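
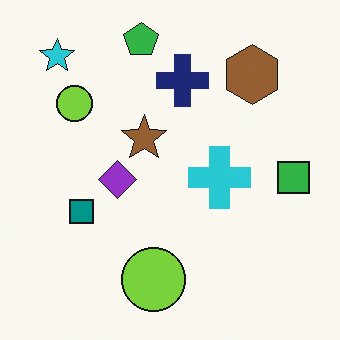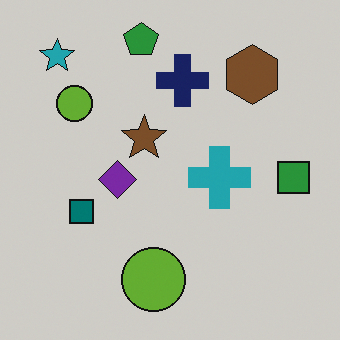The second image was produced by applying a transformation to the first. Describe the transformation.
This is the original image darkened a little.

Every pixel — background and shapes alike — is uniformly darkened.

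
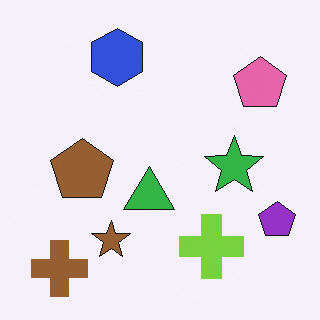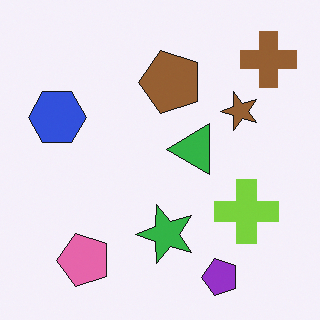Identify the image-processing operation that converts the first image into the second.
The transformation is: transposed (reflected across the top-left ↔ bottom-right diagonal).

Shapes have swapped their row and column positions — what was in the top-right is now in the bottom-left — a diagonal reflection.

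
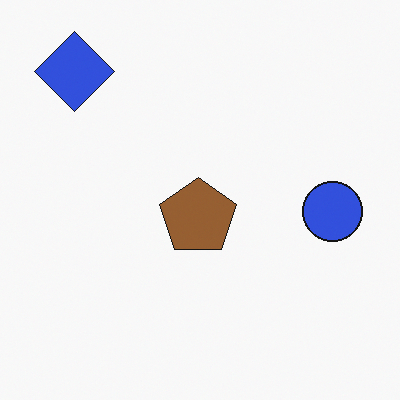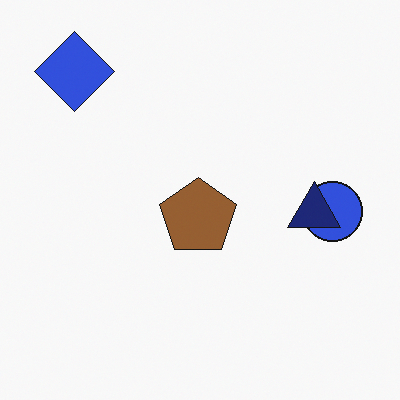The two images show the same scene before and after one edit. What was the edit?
The transformation is: overlaid with an additional navy triangle.

A navy triangle appears in the second image that is absent from the first.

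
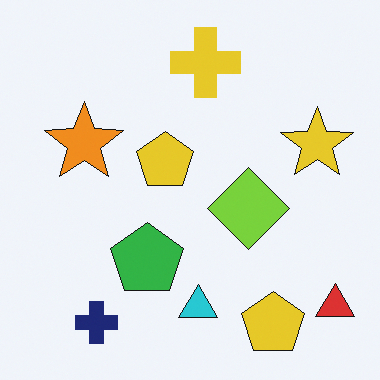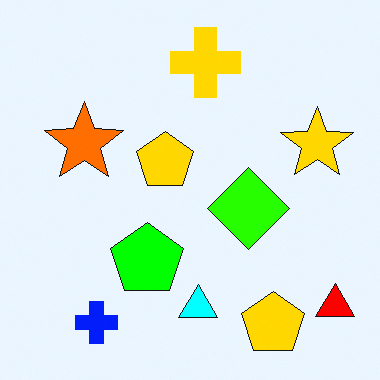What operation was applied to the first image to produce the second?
The transformation is: heavily oversaturated.

All colors are more vivid — a global saturation change.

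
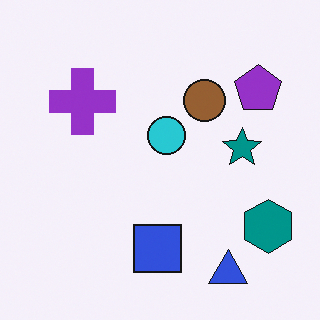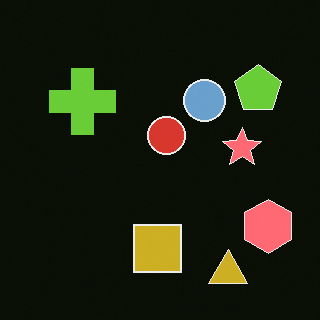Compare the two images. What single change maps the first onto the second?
It was color-inverted (negative).

The light background has become dark and every shape's color is its complement — a photographic negative.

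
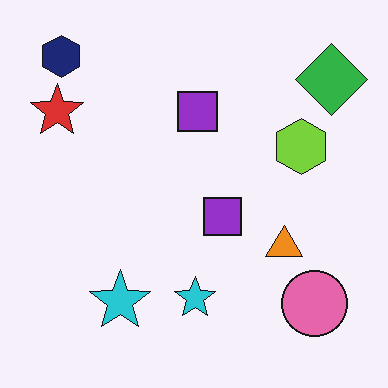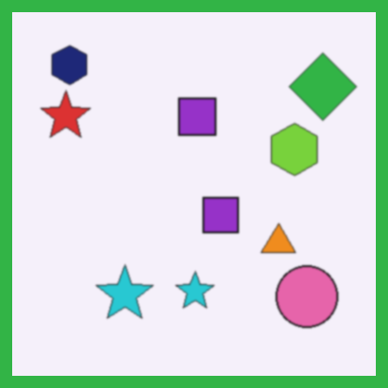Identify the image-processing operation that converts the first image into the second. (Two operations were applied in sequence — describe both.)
It was lightly blurred, then framed with a green border.

Shape edges and outlines are uniformly softened across the whole image. A solid green frame runs around the edge of the second image, with the content slightly shrunk inside it.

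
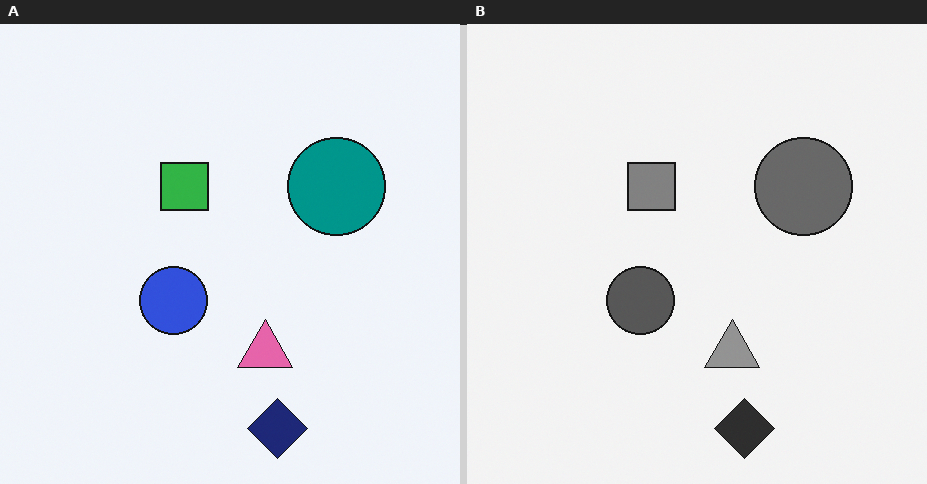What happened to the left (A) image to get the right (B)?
The image was converted to grayscale.

All color is removed — every shape is now a shade of grey.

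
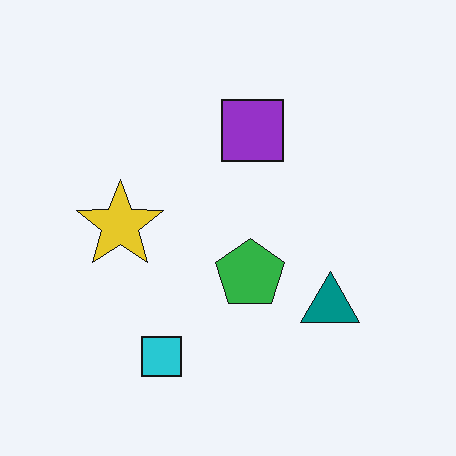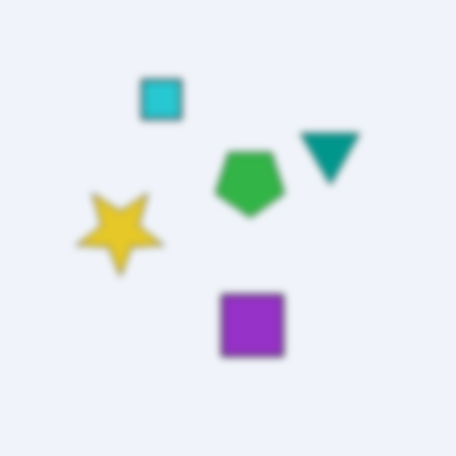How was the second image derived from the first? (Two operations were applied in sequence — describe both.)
This is the original image noticeably gaussian-blurred, then flipped vertically (top ↔ bottom).

Shape edges and outlines are uniformly softened across the whole image. The cyan square is in the bottom of the first image and the top of the second — shapes on opposite sides of the horizontal midline have swapped in a mirror flip.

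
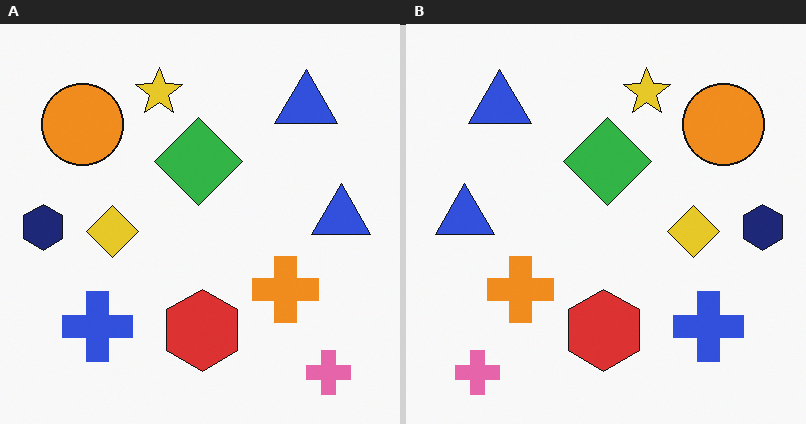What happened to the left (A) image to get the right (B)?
The transformation is: flipped horizontally (left ↔ right).

The navy hexagon is in the left of the left (A) image and the right of the right (B) — shapes on opposite sides of the vertical midline have swapped in a mirror flip.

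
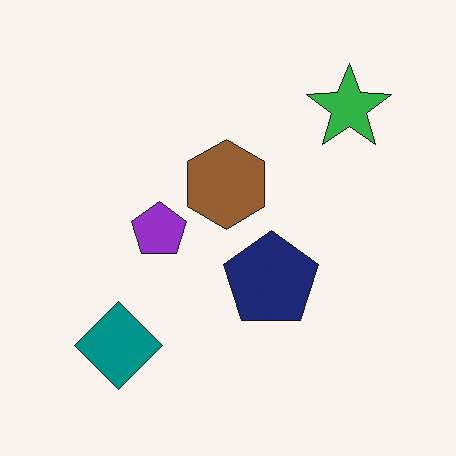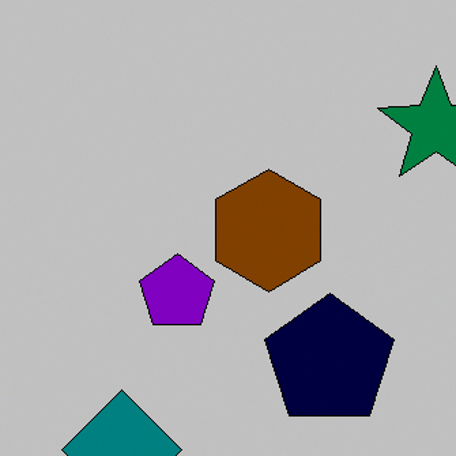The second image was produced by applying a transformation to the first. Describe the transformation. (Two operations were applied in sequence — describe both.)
The image was aggressively posterized, then cropped slightly and scaled back up.

Each flat color has snapped to a coarser quantized level — most visibly, the near-white background has dropped to a flat grey. The visible shapes are larger and the field of view is narrower; shapes near the original edges may be partly or wholly outside the frame — a crop-and-rescale.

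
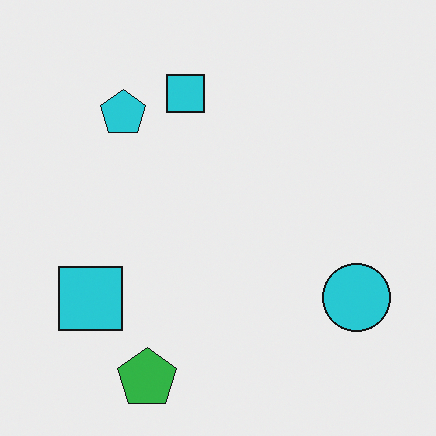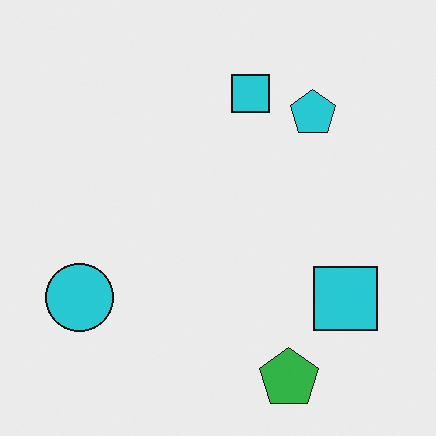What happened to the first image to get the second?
The image was flipped horizontally (left ↔ right).

The cyan circle is in the bottom-right of the first image and the bottom-left of the second — shapes on opposite sides of the vertical midline have swapped in a mirror flip.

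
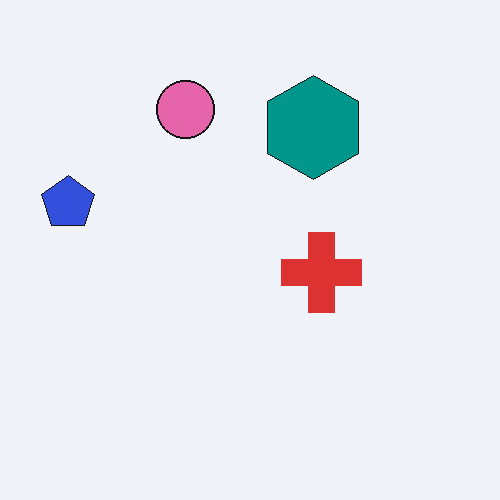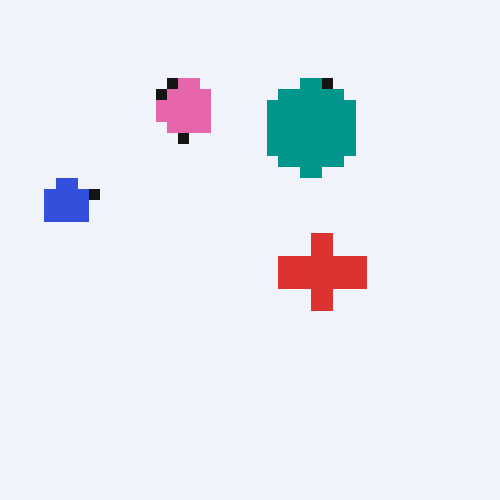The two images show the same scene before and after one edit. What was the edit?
It was heavily pixelated into large blocks.

Shapes are reduced to large square blocks; fine edges and outlines are lost — a downscale-then-upscale (mosaic) effect.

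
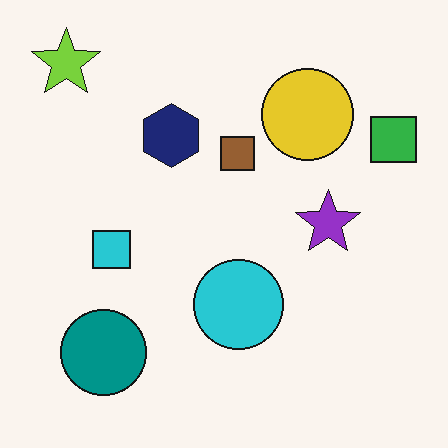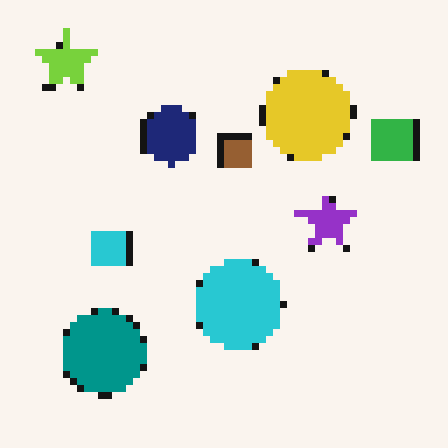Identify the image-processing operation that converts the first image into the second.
Pixelated into visible square blocks.

Shapes are reduced to large square blocks; fine edges and outlines are lost — a downscale-then-upscale (mosaic) effect.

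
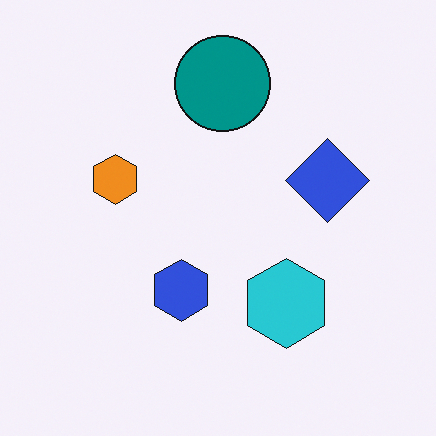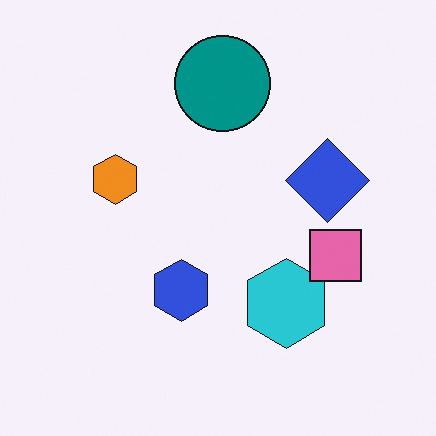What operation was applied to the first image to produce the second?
The second image is the first overlaid with an additional pink square.

A pink square appears in the second image that is absent from the first.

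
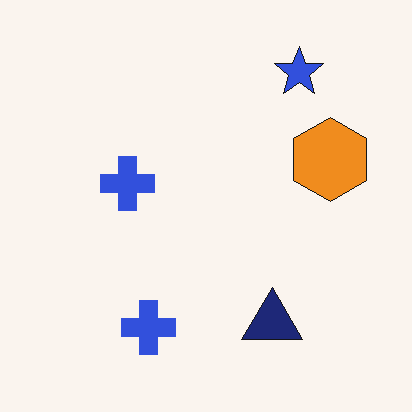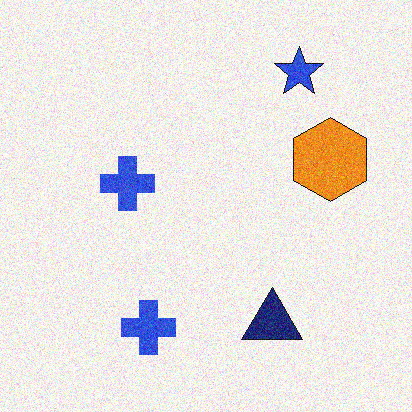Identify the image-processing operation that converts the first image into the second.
The transformation is: degraded with moderate additive noise.

Random speckle covers the whole image, including the flat background.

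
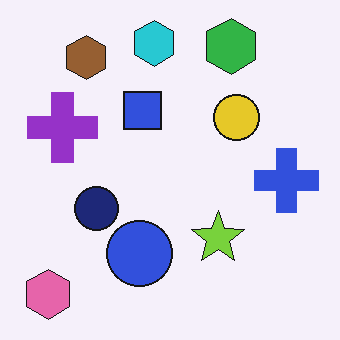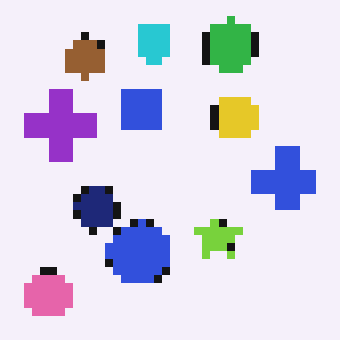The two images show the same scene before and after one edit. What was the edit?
The image was moderately pixelated.

Shapes are reduced to large square blocks; fine edges and outlines are lost — a downscale-then-upscale (mosaic) effect.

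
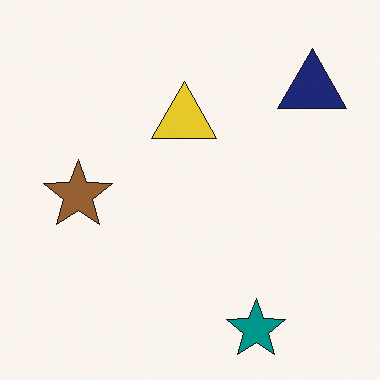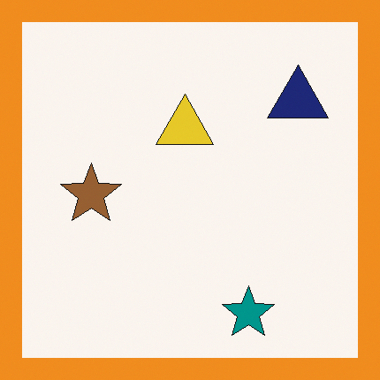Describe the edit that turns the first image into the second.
This is the original image framed with a orange border.

A solid orange frame runs around the edge of the second image, with the content slightly shrunk inside it.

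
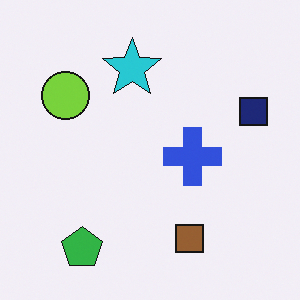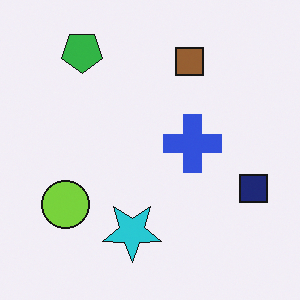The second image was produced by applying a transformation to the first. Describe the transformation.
This is the original image flipped vertically (top ↔ bottom).

The green pentagon is in the bottom-left of the first image and the top-left of the second — shapes on opposite sides of the horizontal midline have swapped in a mirror flip.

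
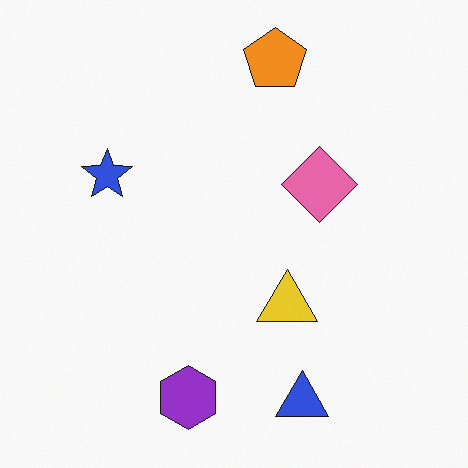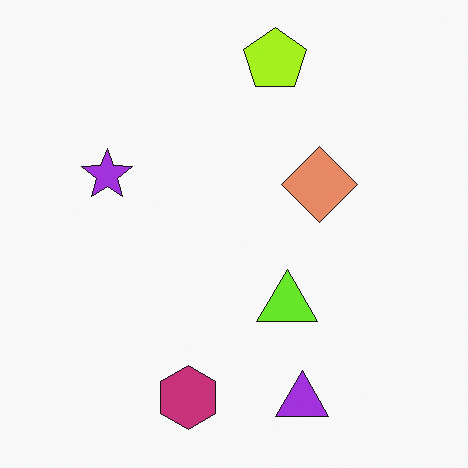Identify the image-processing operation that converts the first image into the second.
It was hue-shifted slightly.

Every shape's color has rotated by the same amount around the hue wheel — a uniform hue shift.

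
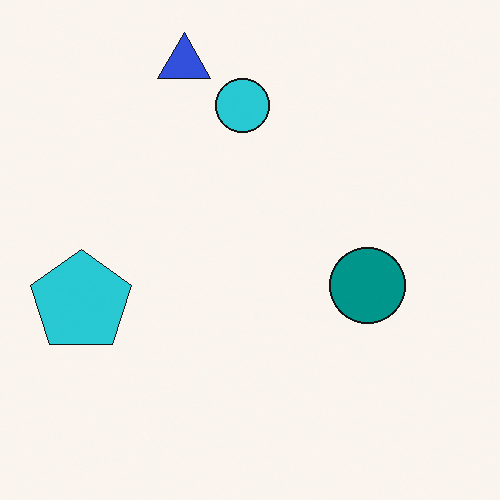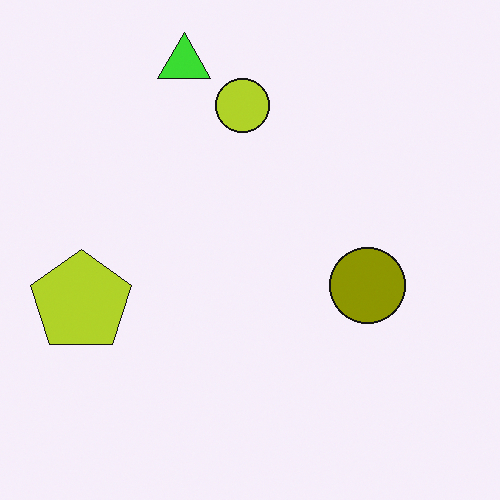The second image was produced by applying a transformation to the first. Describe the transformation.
It was hue-shifted through roughly half the color wheel.

Every shape's color has rotated by the same amount around the hue wheel — a uniform hue shift.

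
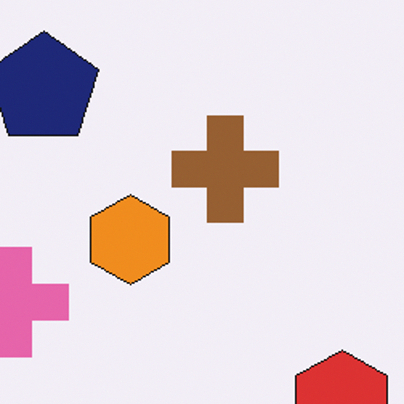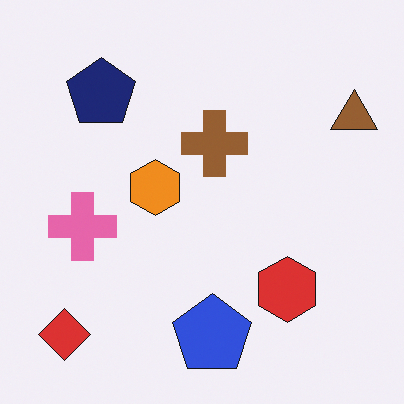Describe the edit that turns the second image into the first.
The transformation is: cropped to a modestly smaller region and rescaled.

The visible shapes are larger and the field of view is narrower; shapes near the original edges may be partly or wholly outside the frame — a crop-and-rescale.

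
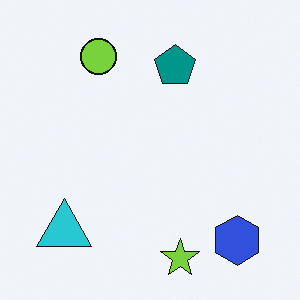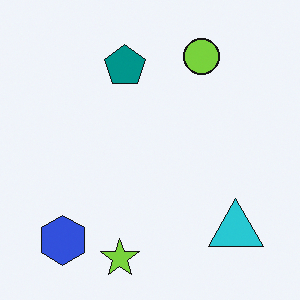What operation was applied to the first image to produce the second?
It was flipped horizontally (left ↔ right).

The blue hexagon is in the bottom-right of the first image and the bottom-left of the second — shapes on opposite sides of the vertical midline have swapped in a mirror flip.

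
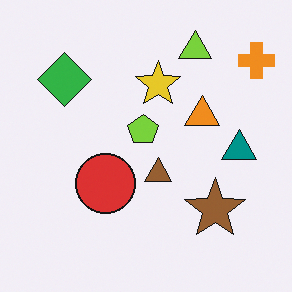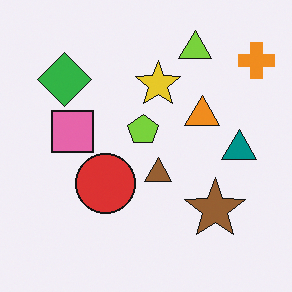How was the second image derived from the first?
The second image is the first overlaid with an additional pink square.

A pink square appears in the second image that is absent from the first.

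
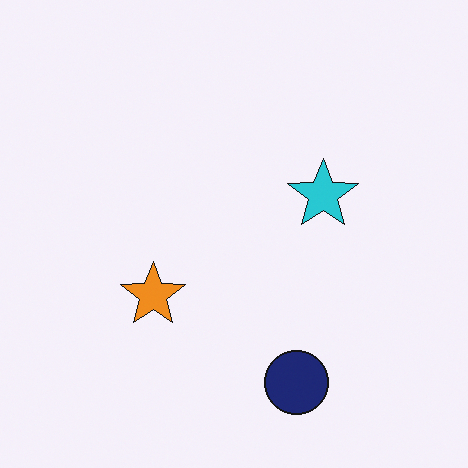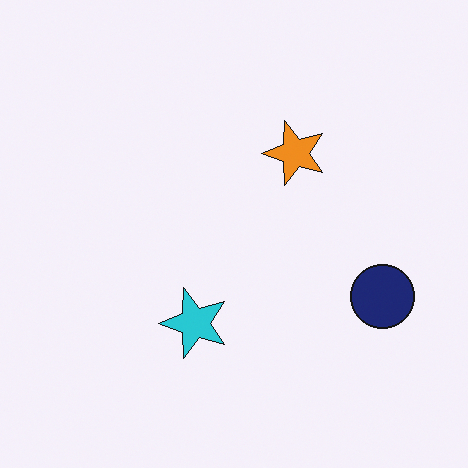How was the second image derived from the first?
The image was transposed (reflected across the top-left ↔ bottom-right diagonal).

Shapes have swapped their row and column positions — what was in the top-right is now in the bottom-left — a diagonal reflection.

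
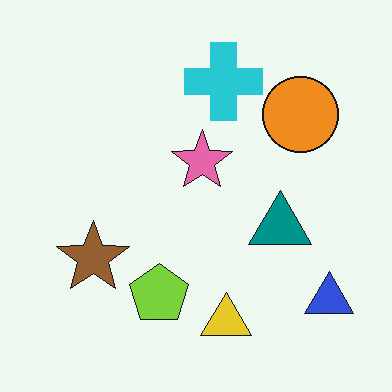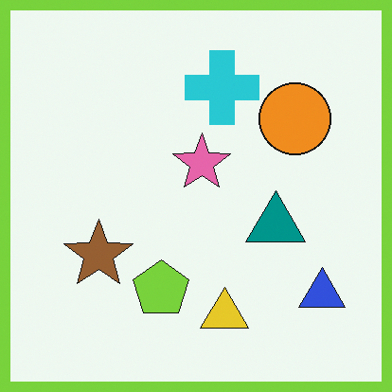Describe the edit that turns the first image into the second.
This is the original image framed with a lime border.

A solid lime frame runs around the edge of the second image, with the content slightly shrunk inside it.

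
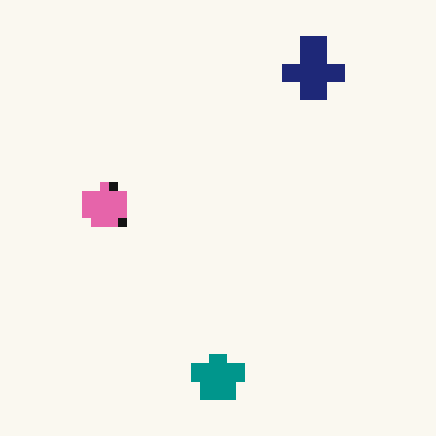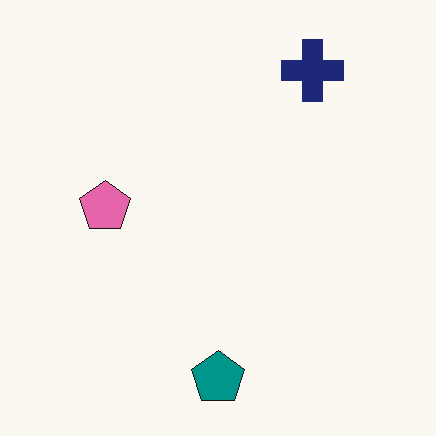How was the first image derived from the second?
Coarsely pixelated.

Shapes are reduced to large square blocks; fine edges and outlines are lost — a downscale-then-upscale (mosaic) effect.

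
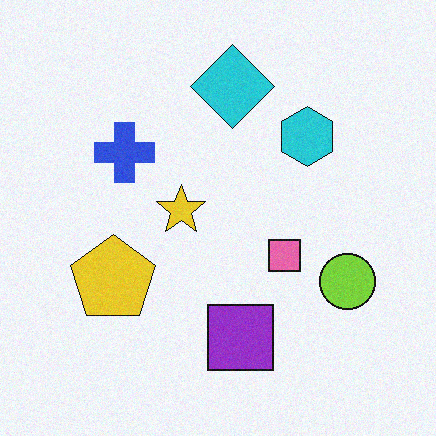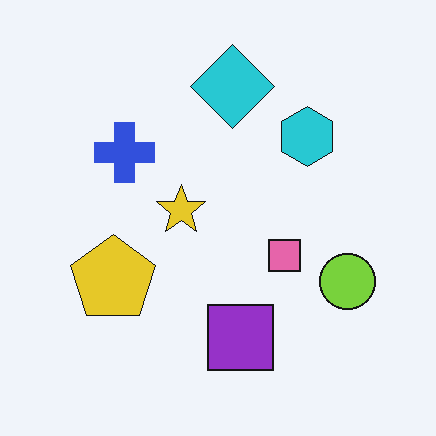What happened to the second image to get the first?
The image was degraded with a light layer of grain.

Random speckle covers the whole image, including the flat background.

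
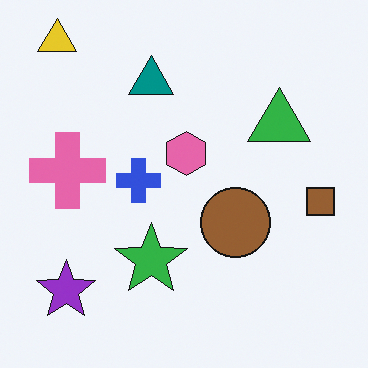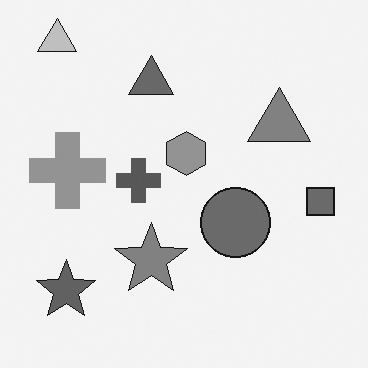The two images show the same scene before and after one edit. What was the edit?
The second image is the first converted to grayscale.

All color is removed — every shape is now a shade of grey.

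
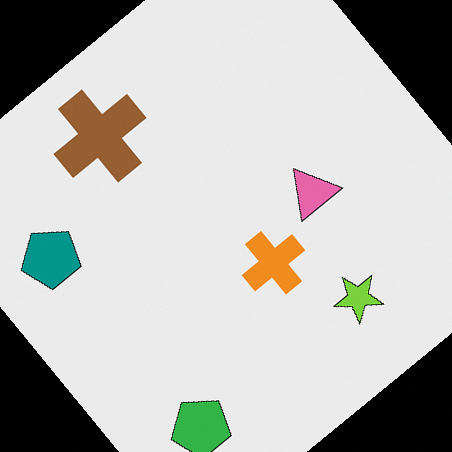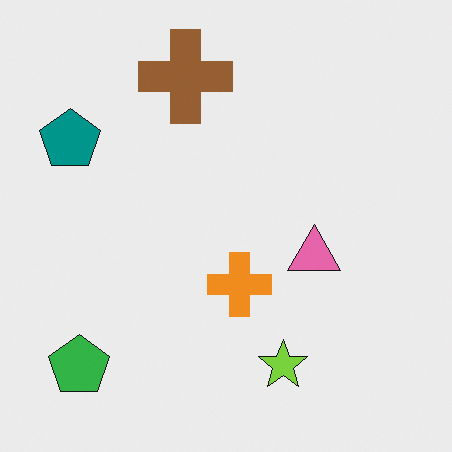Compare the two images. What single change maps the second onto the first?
The image was rotated counter-clockwise by a large amount — several tens of degrees.

Every shape is tilted by the same angle and the image corners show triangular fill wedges — a whole-image rotation by a non-right angle.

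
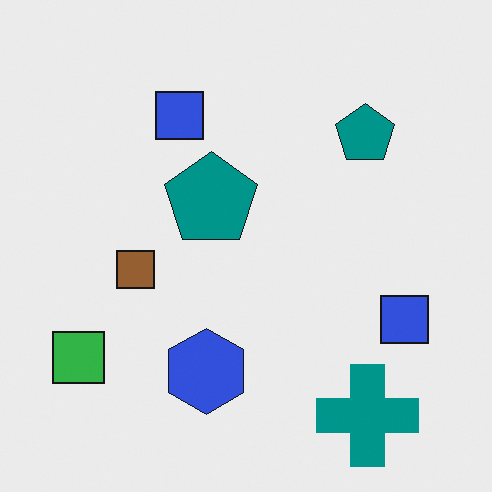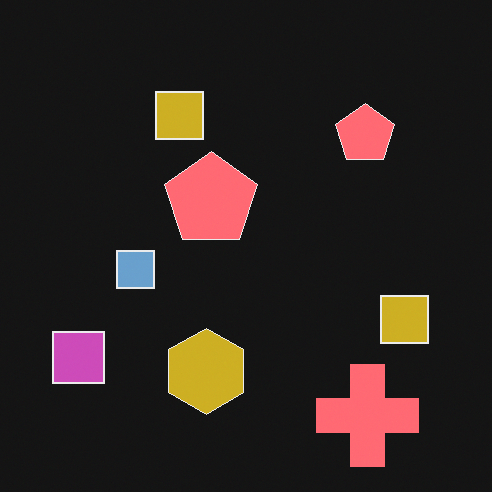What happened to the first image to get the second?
Color-inverted (negative).

The light background has become dark and every shape's color is its complement — a photographic negative.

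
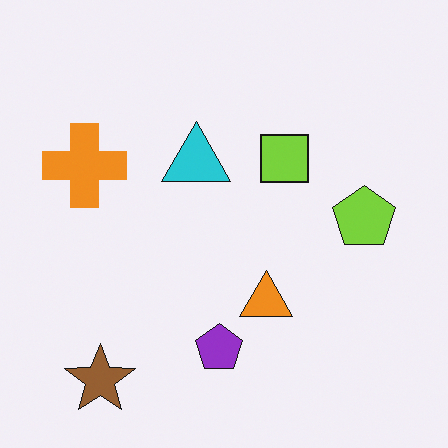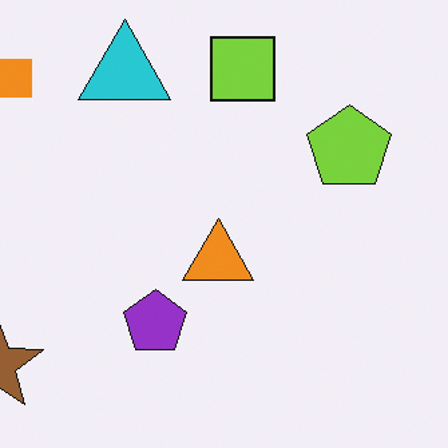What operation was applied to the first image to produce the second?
The second image is the first cropped slightly and scaled back up.

The visible shapes are larger and the field of view is narrower; shapes near the original edges may be partly or wholly outside the frame — a crop-and-rescale.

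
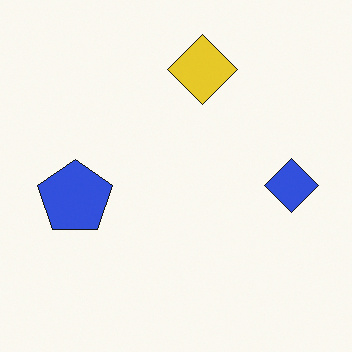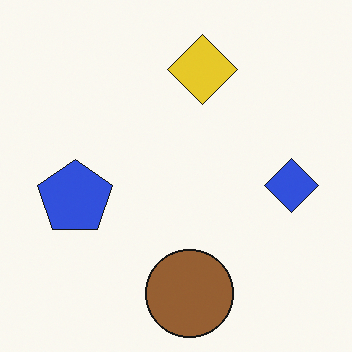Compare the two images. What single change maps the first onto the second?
It was overlaid with an additional brown circle.

A brown circle appears in the second image that is absent from the first.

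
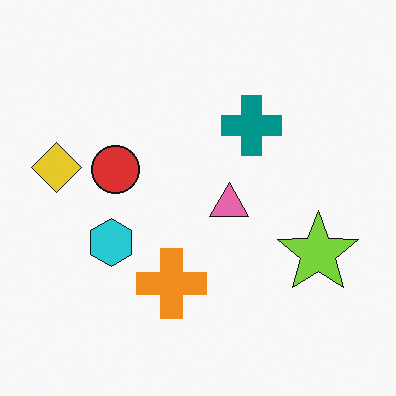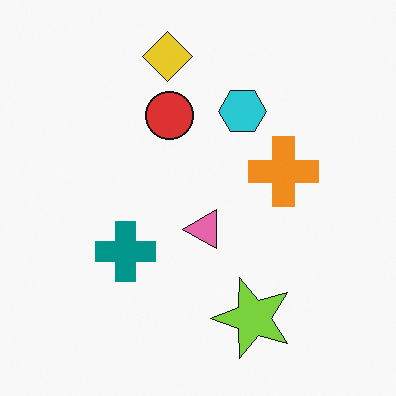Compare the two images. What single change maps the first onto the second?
It was transposed (reflected across the top-left ↔ bottom-right diagonal).

Shapes have swapped their row and column positions — what was in the top-right is now in the bottom-left — a diagonal reflection.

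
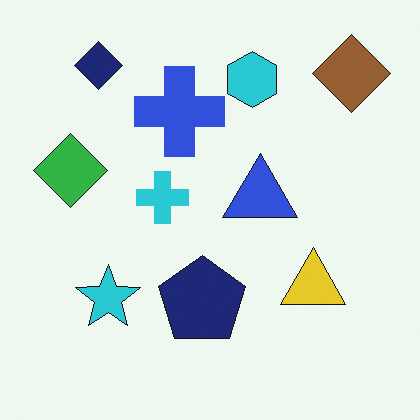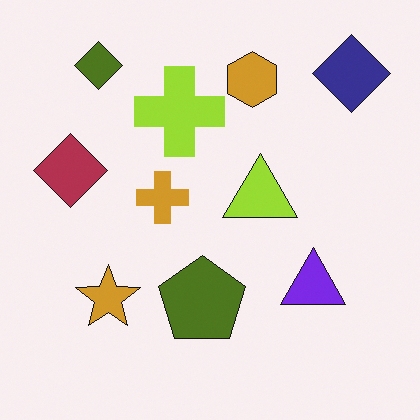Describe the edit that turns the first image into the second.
The transformation is: hue-shifted by a large amount.

Every shape's color has rotated by the same amount around the hue wheel — a uniform hue shift.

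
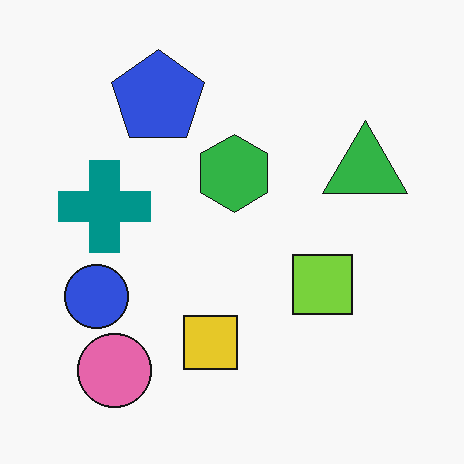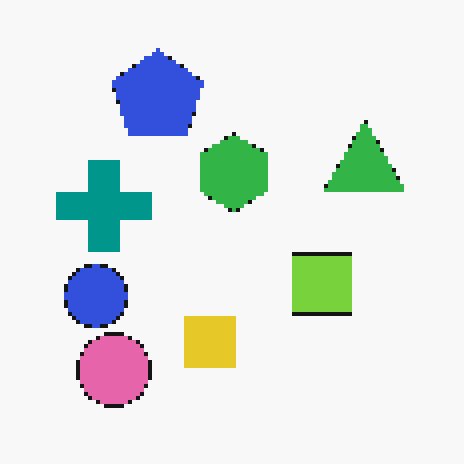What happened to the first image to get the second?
The image was lightly pixelated (a mild mosaic effect).

Shapes are reduced to large square blocks; fine edges and outlines are lost — a downscale-then-upscale (mosaic) effect.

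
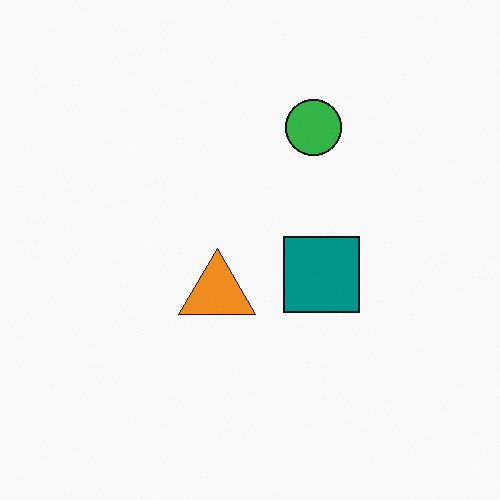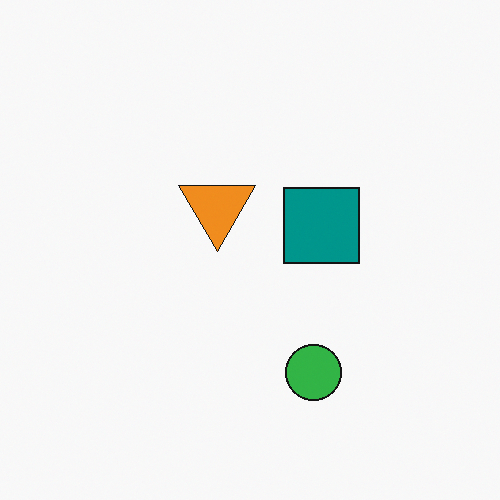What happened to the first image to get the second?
The image was flipped vertically (top ↔ bottom).

The green circle is in the top of the first image and the bottom of the second — shapes on opposite sides of the horizontal midline have swapped in a mirror flip.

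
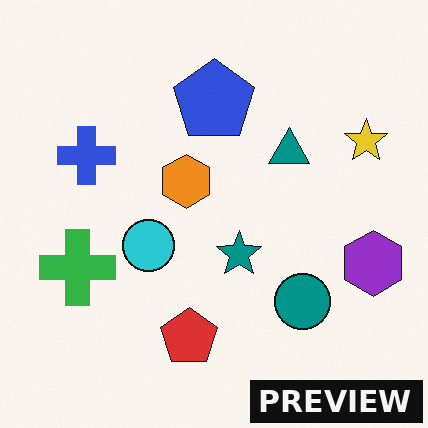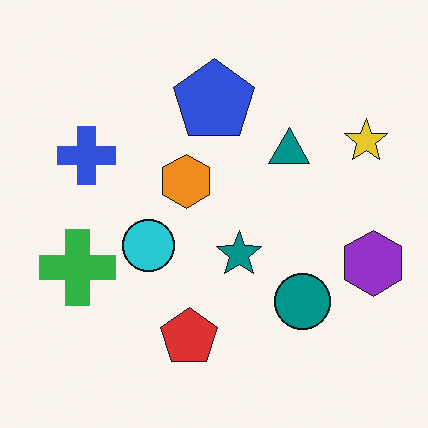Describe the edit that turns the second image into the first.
This is the original image watermarked with the text "PREVIEW" in the lower-right corner.

A dark label reading "PREVIEW" appears in the lower-right corner.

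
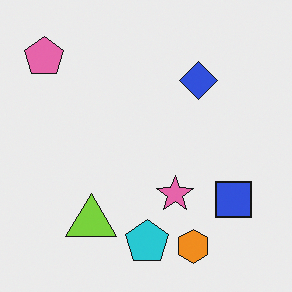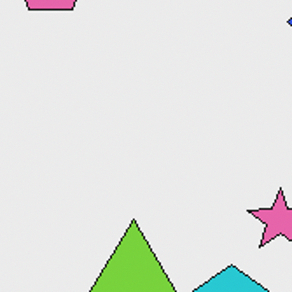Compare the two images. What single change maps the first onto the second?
The second image is the first cropped to a noticeably smaller region and rescaled.

The visible shapes are larger and the field of view is narrower; shapes near the original edges may be partly or wholly outside the frame — a crop-and-rescale.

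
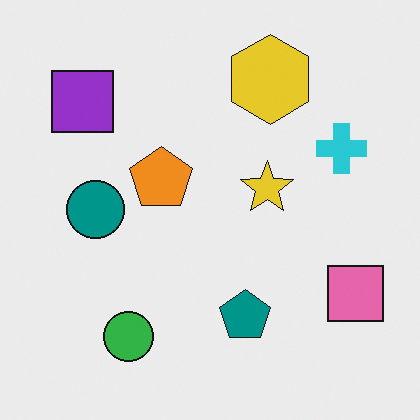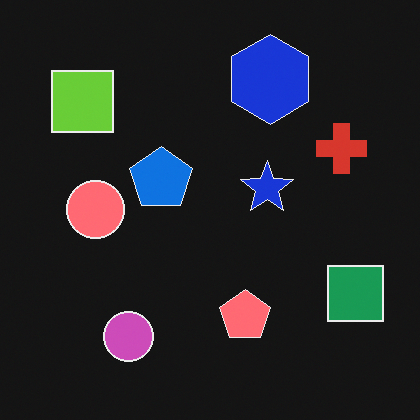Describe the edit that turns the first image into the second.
This is the original image color-inverted (negative).

The light background has become dark and every shape's color is its complement — a photographic negative.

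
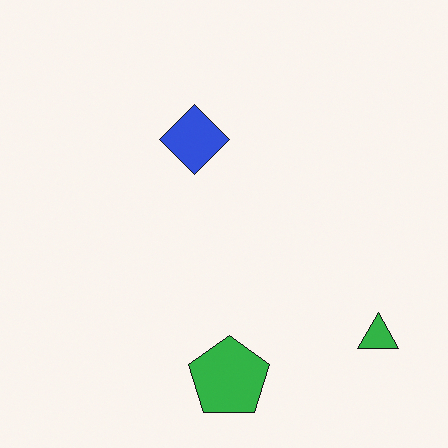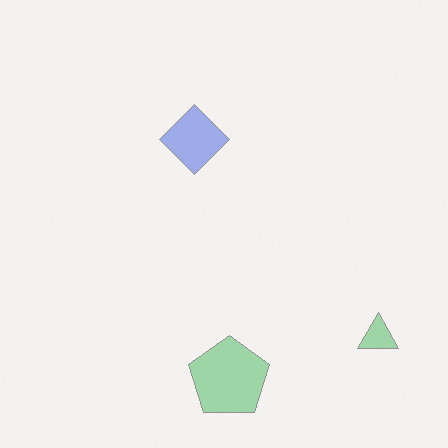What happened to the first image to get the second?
The transformation is: washed out (contrast reduced).

Tones are pushed toward mid-grey across the whole image — a global contrast change.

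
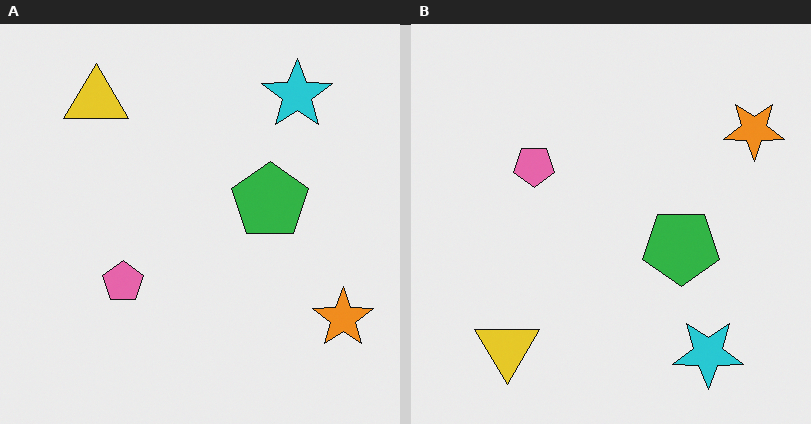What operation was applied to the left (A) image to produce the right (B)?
Flipped vertically (top ↔ bottom).

The cyan star is in the top-right of the left (A) image and the bottom-right of the right (B) — shapes on opposite sides of the horizontal midline have swapped in a mirror flip.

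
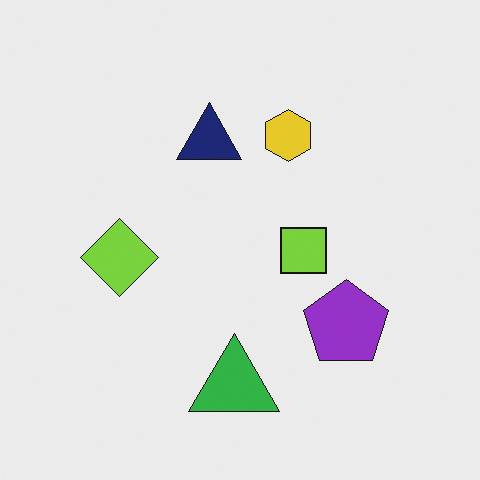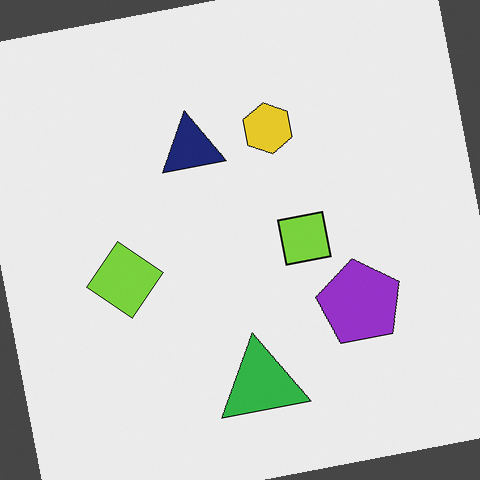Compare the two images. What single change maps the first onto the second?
This is the original image rotated counter-clockwise by a slight angle.

Every shape is tilted by the same angle and the image corners show triangular fill wedges — a whole-image rotation by a non-right angle.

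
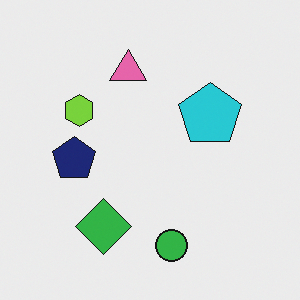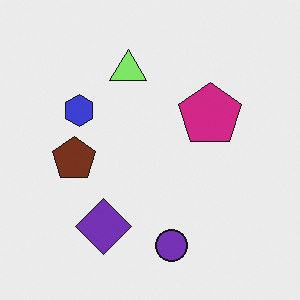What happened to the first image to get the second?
It was hue-shifted through roughly a third of the color wheel.

Every shape's color has rotated by the same amount around the hue wheel — a uniform hue shift.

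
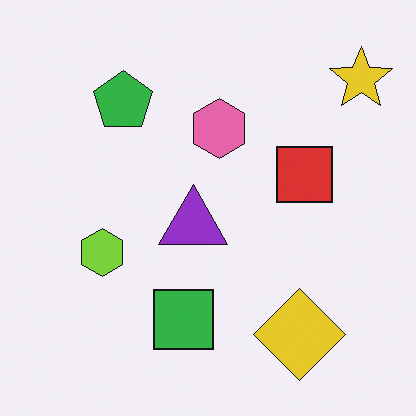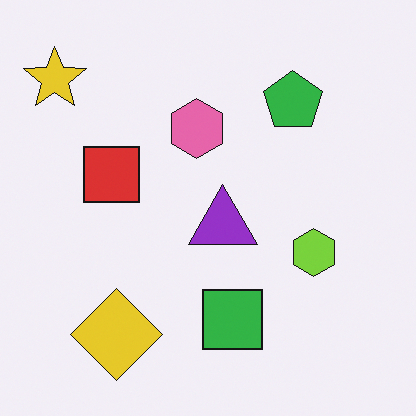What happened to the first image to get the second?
It was flipped horizontally (left ↔ right).

The yellow star is in the top-right of the first image and the top-left of the second — shapes on opposite sides of the vertical midline have swapped in a mirror flip.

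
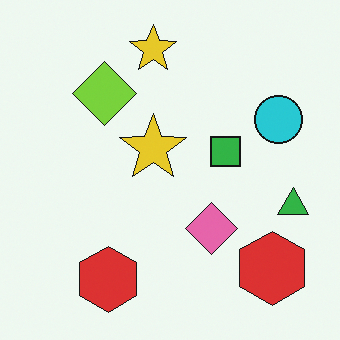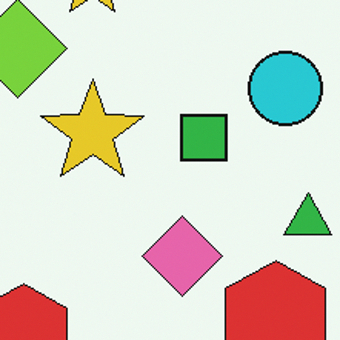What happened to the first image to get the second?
The transformation is: cropped slightly and scaled back up.

The visible shapes are larger and the field of view is narrower; shapes near the original edges may be partly or wholly outside the frame — a crop-and-rescale.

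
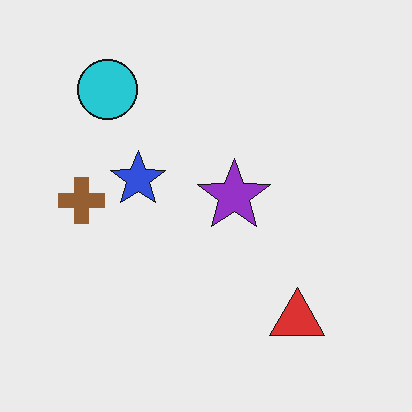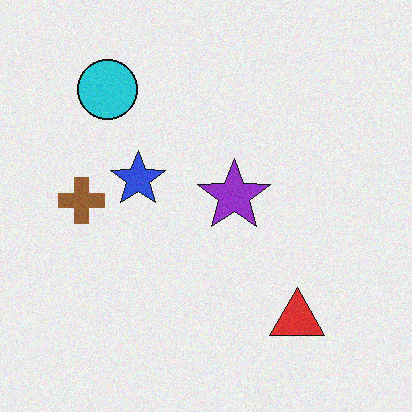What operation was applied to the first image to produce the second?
The second image is the first degraded with light additive noise.

Random speckle covers the whole image, including the flat background.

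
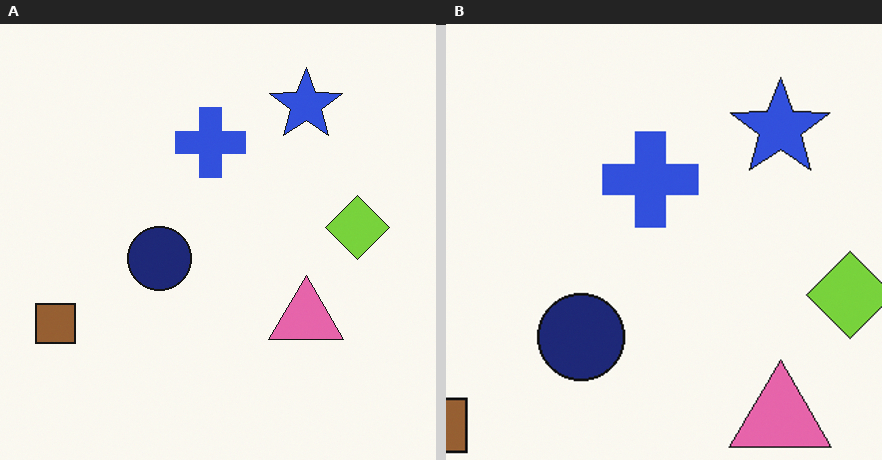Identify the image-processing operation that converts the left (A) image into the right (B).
The transformation is: cropped to a modestly smaller region and rescaled.

The visible shapes are larger and the field of view is narrower; shapes near the original edges may be partly or wholly outside the frame — a crop-and-rescale.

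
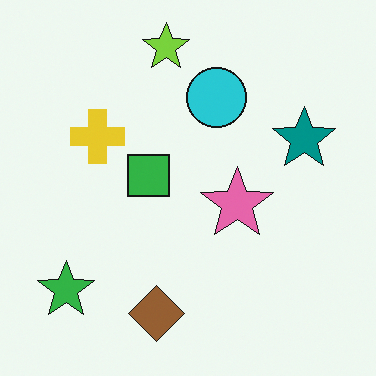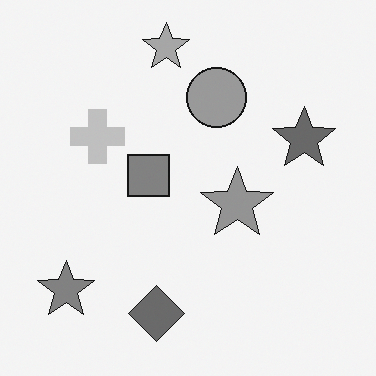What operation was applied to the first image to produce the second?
The image was converted to grayscale.

All color is removed — every shape is now a shade of grey.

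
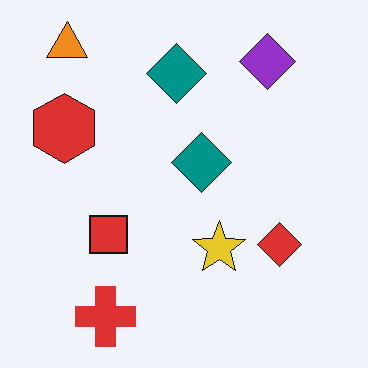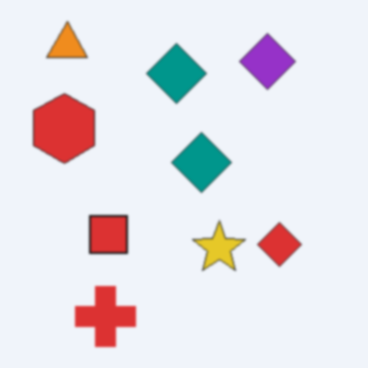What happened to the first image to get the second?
This is the original image slightly softened.

Shape edges and outlines are uniformly softened across the whole image.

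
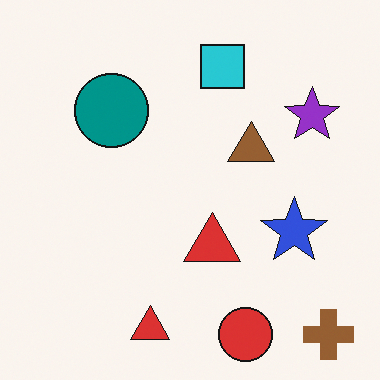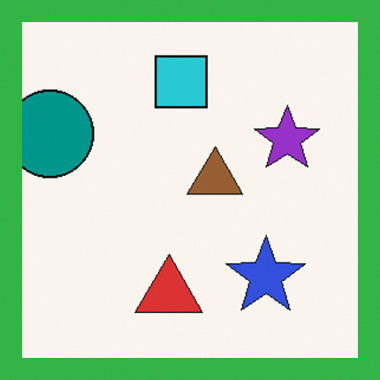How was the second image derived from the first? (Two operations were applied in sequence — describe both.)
The image was cropped slightly and scaled back up, then framed with a green border.

The visible shapes are larger and the field of view is narrower; shapes near the original edges may be partly or wholly outside the frame — a crop-and-rescale. A solid green frame runs around the edge of the second image, with the content slightly shrunk inside it.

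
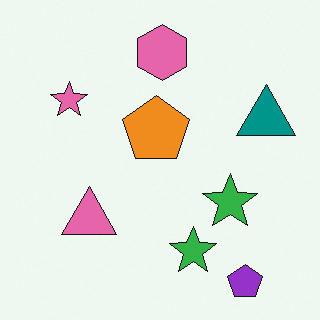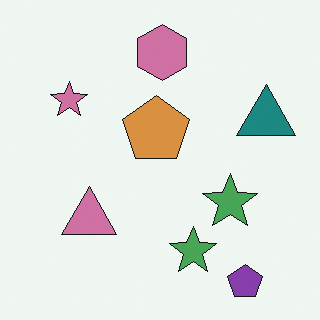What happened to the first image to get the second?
Slightly desaturated.

All colors are more muted and greyish — a global saturation change.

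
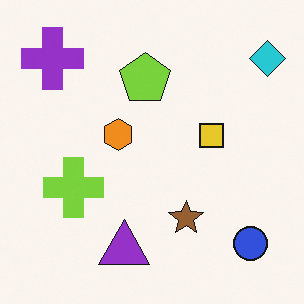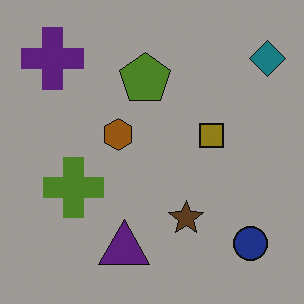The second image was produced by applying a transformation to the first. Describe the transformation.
This is the original image darkened a lot.

Every pixel — background and shapes alike — is uniformly darkened.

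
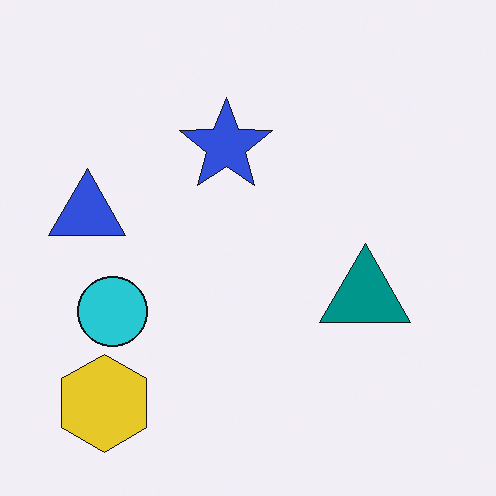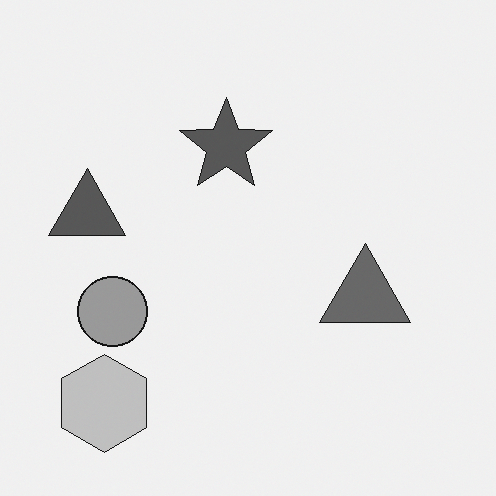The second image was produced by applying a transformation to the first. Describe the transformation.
This is the original image converted to grayscale.

All color is removed — every shape is now a shade of grey.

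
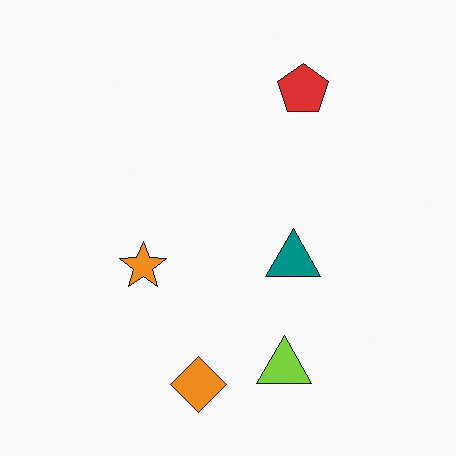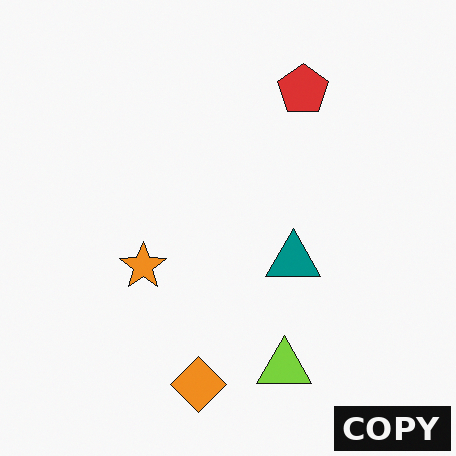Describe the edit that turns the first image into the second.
It was watermarked with the text "COPY" in the lower-right corner.

A dark label reading "COPY" appears in the lower-right corner.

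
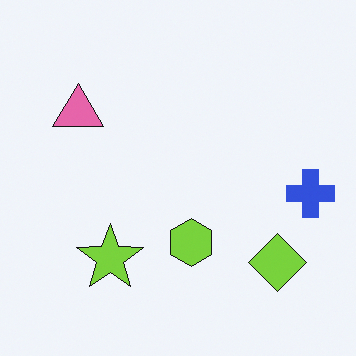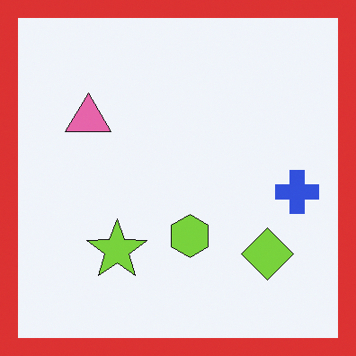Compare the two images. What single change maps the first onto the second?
Framed with a red border.

A solid red frame runs around the edge of the second image, with the content slightly shrunk inside it.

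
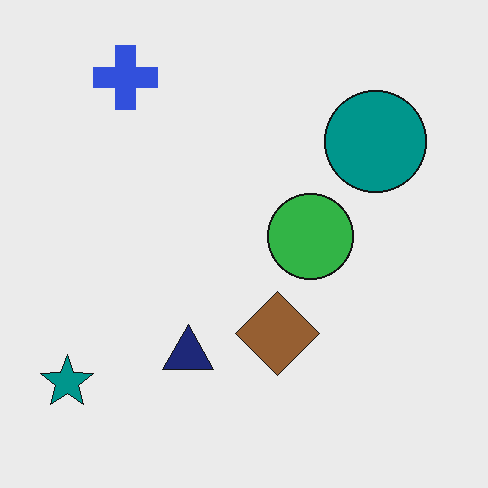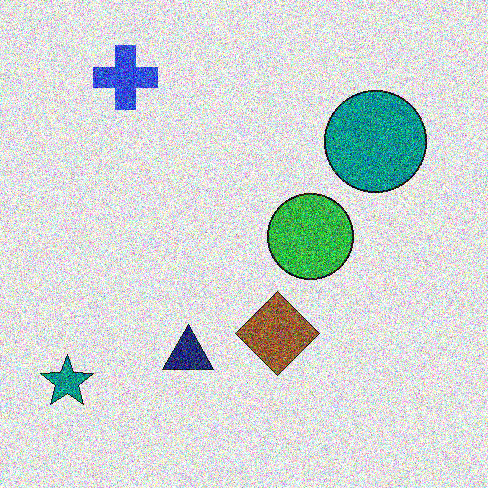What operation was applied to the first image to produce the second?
The transformation is: degraded with strong gaussian noise.

Random speckle covers the whole image, including the flat background.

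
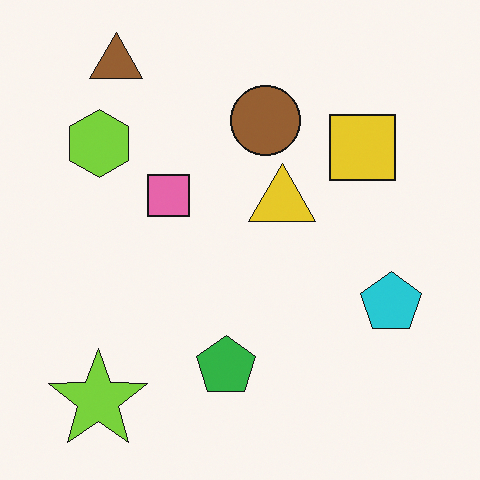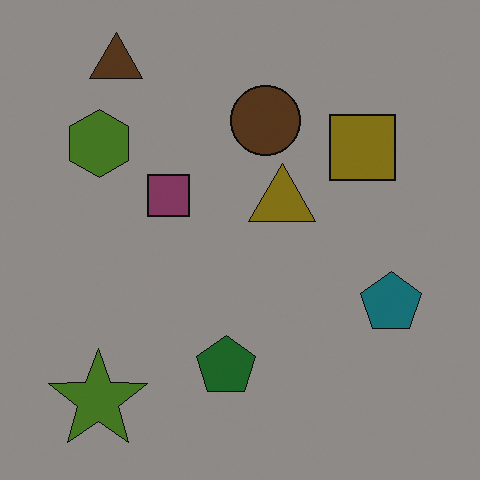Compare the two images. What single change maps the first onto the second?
The second image is the first substantially darkened.

Every pixel — background and shapes alike — is uniformly darkened.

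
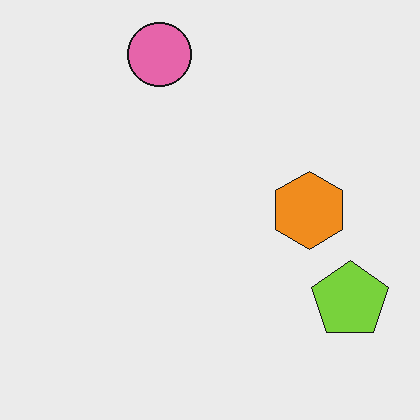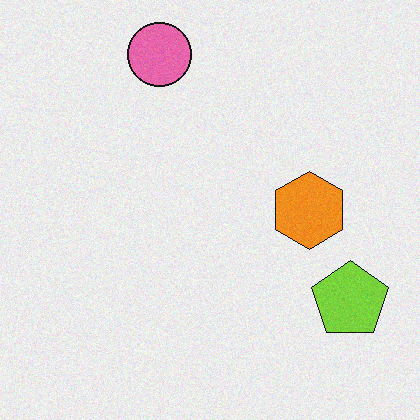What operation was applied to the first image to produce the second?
This is the original image degraded with a light layer of grain.

Random speckle covers the whole image, including the flat background.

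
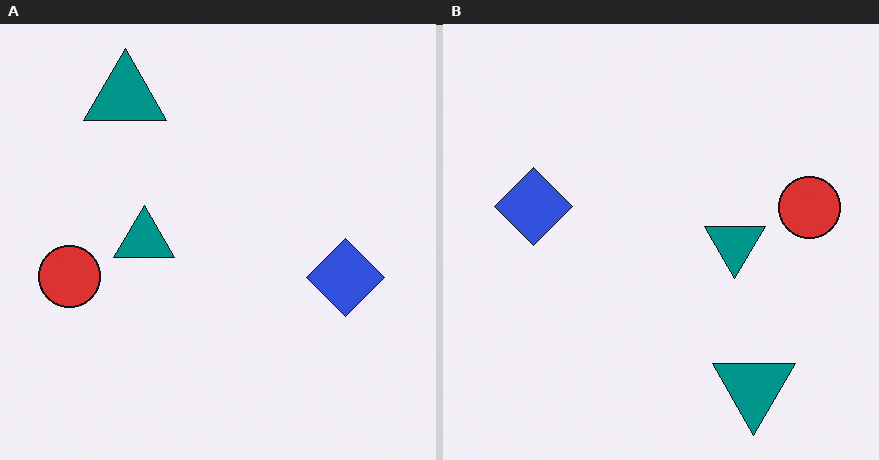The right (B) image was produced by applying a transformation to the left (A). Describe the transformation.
The transformation is: rotated 180°.

The red circle sits in the left of the left (A) image and the right of the right (B) — consistent with a whole-image 180° rotation.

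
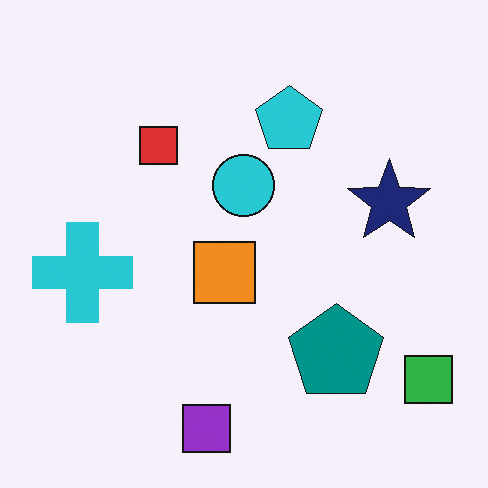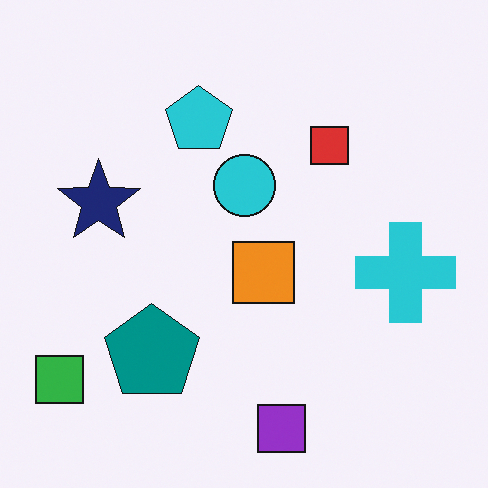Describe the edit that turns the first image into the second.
This is the original image flipped horizontally (left ↔ right).

The green square is in the bottom-right of the first image and the bottom-left of the second — shapes on opposite sides of the vertical midline have swapped in a mirror flip.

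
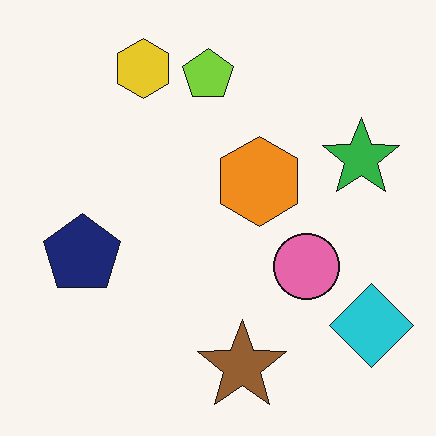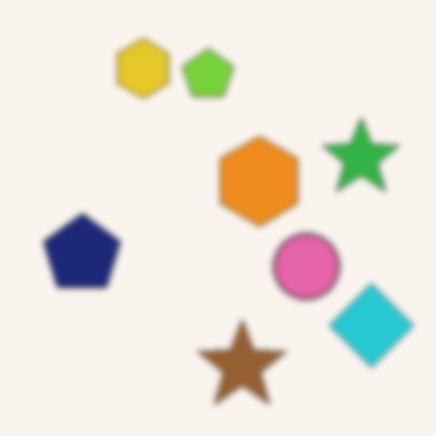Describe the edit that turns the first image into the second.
It was moderately blurred.

Shape edges and outlines are uniformly softened across the whole image.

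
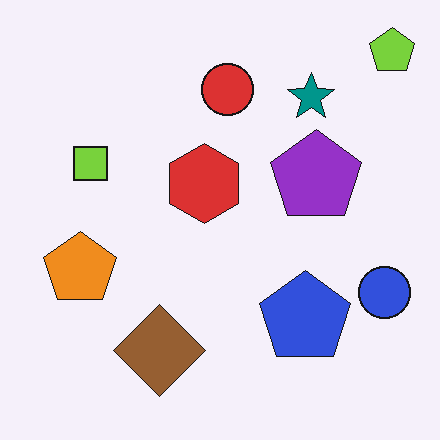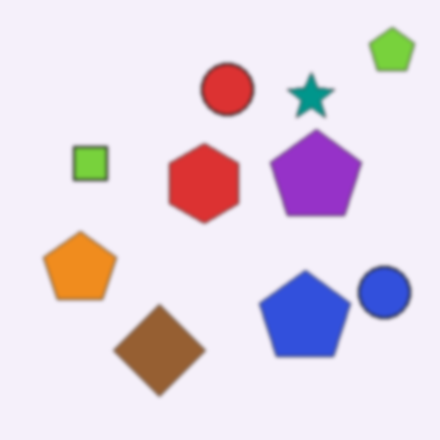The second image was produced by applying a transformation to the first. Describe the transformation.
The second image is the first slightly softened.

Shape edges and outlines are uniformly softened across the whole image.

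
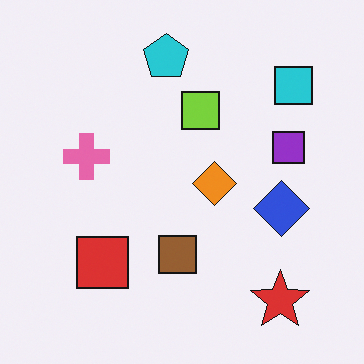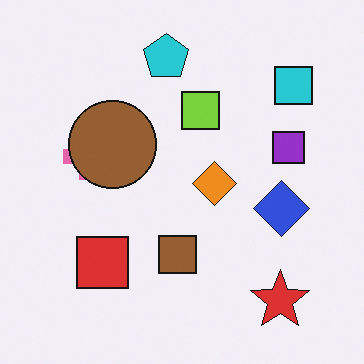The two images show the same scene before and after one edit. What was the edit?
The transformation is: overlaid with an additional brown circle.

A brown circle appears in the second image that is absent from the first.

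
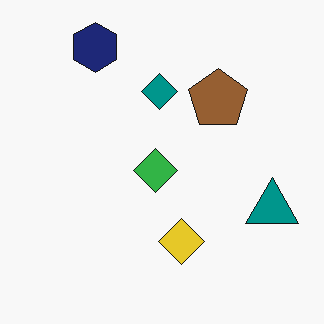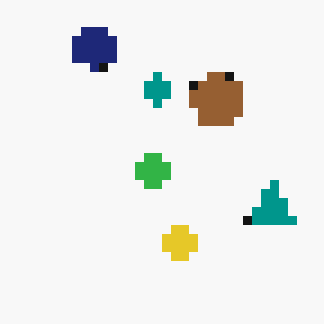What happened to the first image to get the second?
The image was heavily pixelated into large blocks.

Shapes are reduced to large square blocks; fine edges and outlines are lost — a downscale-then-upscale (mosaic) effect.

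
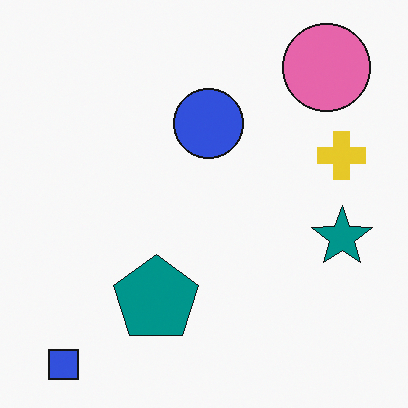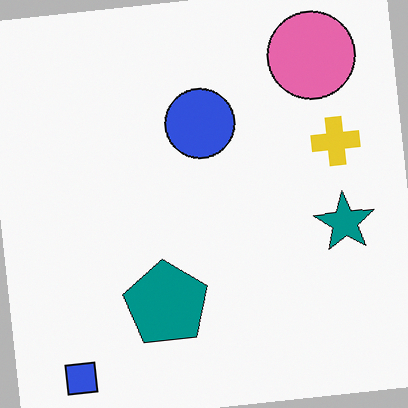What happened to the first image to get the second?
It was rotated counter-clockwise by a few degrees.

Every shape is tilted by the same angle and the image corners show triangular fill wedges — a whole-image rotation by a non-right angle.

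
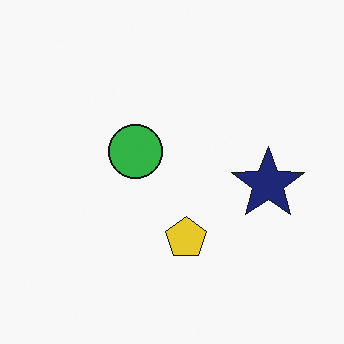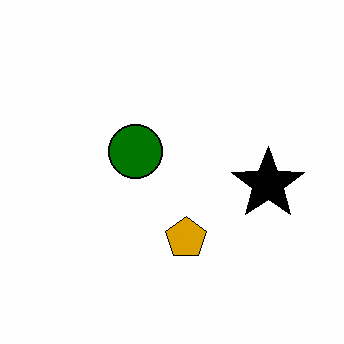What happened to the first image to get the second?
The image was boosted in contrast.

Tones are pushed away from mid-grey across the whole image — a global contrast change.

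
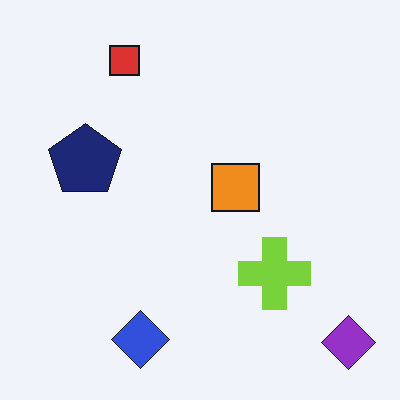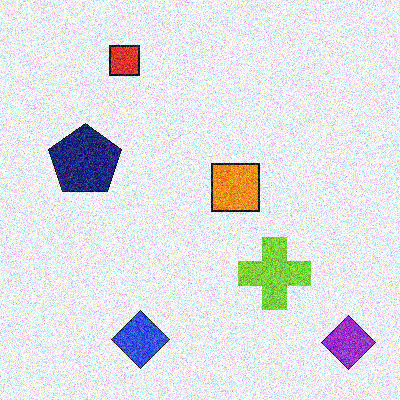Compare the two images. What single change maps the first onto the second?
The image was degraded with a thick layer of grain.

Random speckle covers the whole image, including the flat background.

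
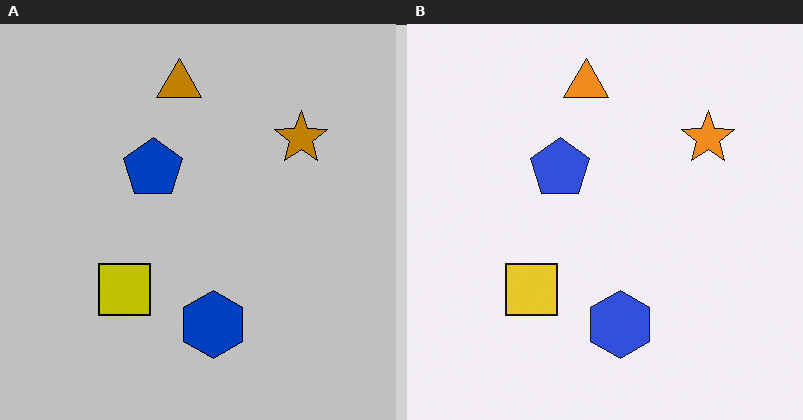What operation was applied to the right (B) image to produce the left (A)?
This is the original image heavily posterized to just a handful of flat colors.

Each flat color has snapped to a coarser quantized level — most visibly, the near-white background has dropped to a flat grey.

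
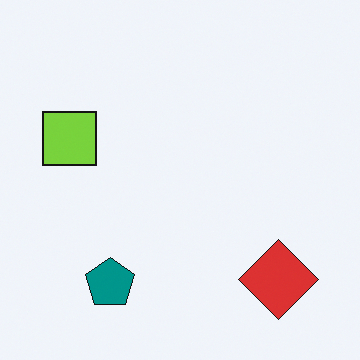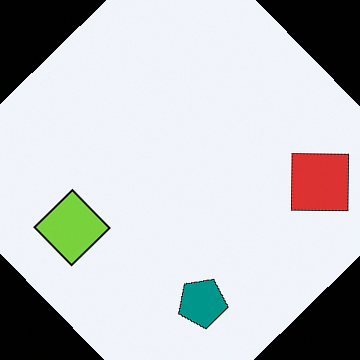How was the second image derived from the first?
The image was rotated counter-clockwise by a large amount — several tens of degrees.

Every shape is tilted by the same angle and the image corners show triangular fill wedges — a whole-image rotation by a non-right angle.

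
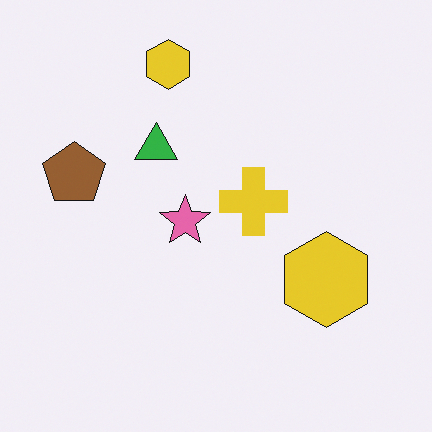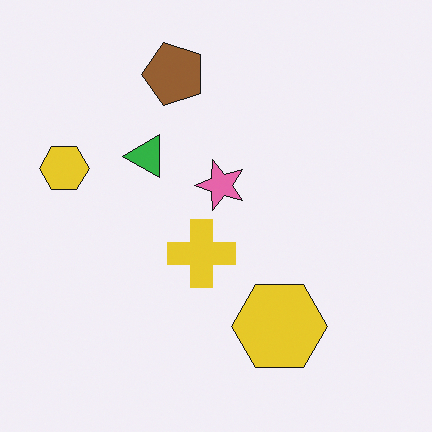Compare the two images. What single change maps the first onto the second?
The second image is the first transposed (reflected across the top-left ↔ bottom-right diagonal).

Shapes have swapped their row and column positions — what was in the top-right is now in the bottom-left — a diagonal reflection.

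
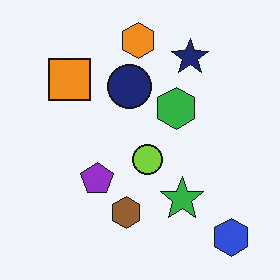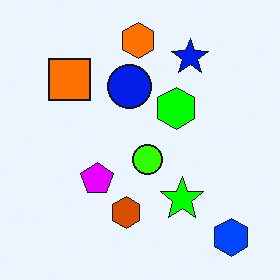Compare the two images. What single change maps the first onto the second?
The transformation is: made much more vivid (saturation change).

All colors are more vivid — a global saturation change.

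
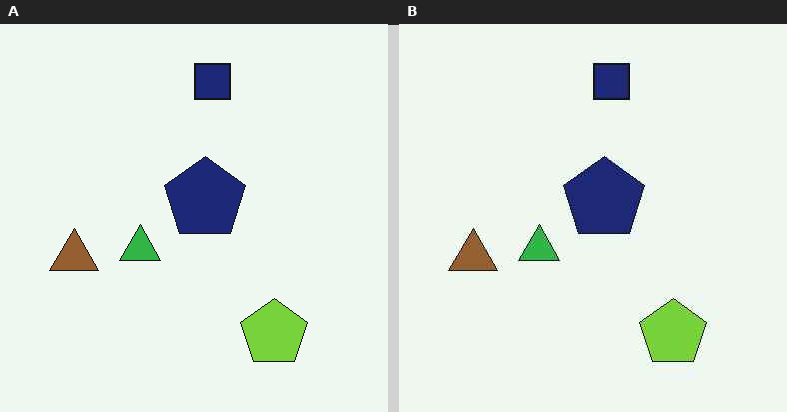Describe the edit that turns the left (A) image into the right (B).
The transformation is: given moderate JPEG compression.

Blocky 8×8 compression artifacts appear around shape edges and the flat background shows ringing — characteristic JPEG degradation.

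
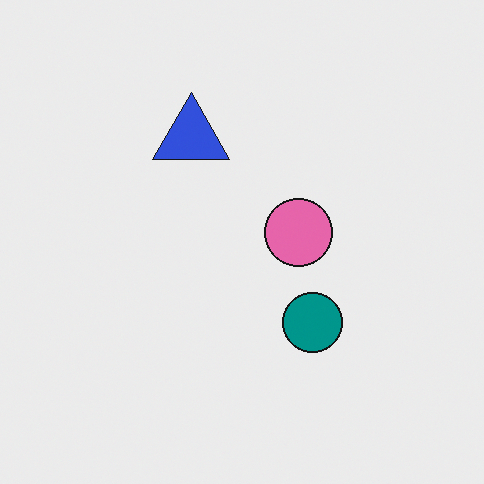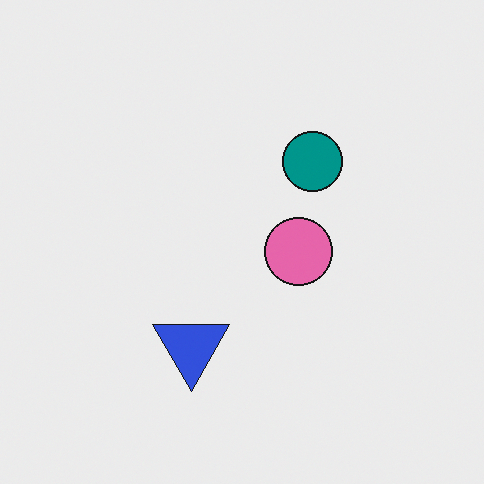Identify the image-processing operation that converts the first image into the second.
It was flipped vertically (top ↔ bottom).

The blue triangle is in the top of the first image and the bottom of the second — shapes on opposite sides of the horizontal midline have swapped in a mirror flip.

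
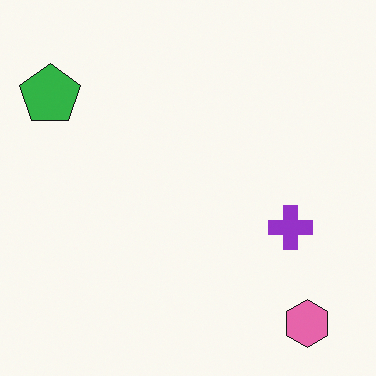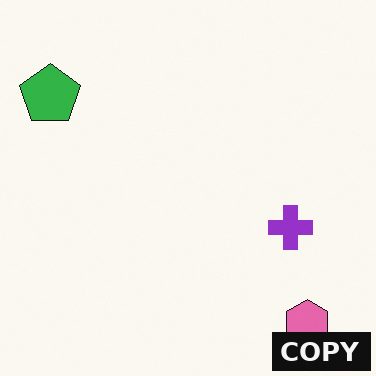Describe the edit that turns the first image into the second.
The second image is the first watermarked with the text "COPY" in the lower-right corner.

A dark label reading "COPY" appears in the lower-right corner.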